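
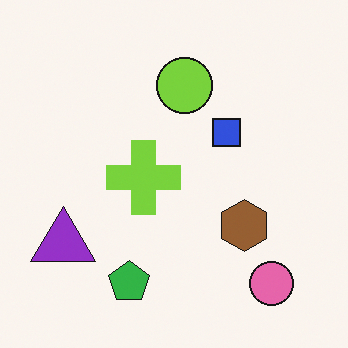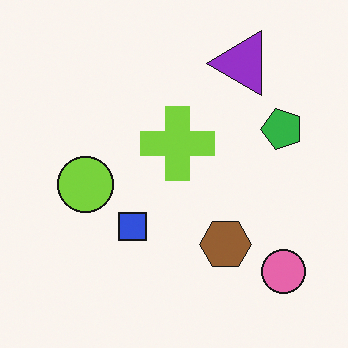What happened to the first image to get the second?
The image was transposed (reflected across the top-left ↔ bottom-right diagonal).

Shapes have swapped their row and column positions — what was in the top-right is now in the bottom-left — a diagonal reflection.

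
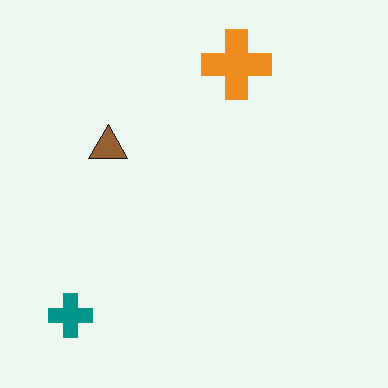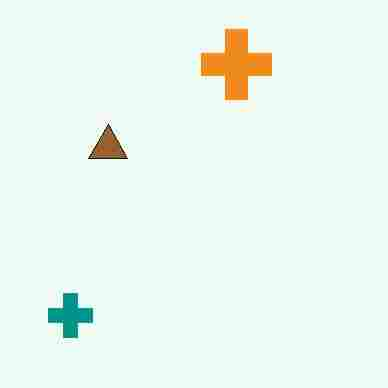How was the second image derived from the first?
This is the original image heavily JPEG-compressed with obvious blocking artifacts.

Blocky 8×8 compression artifacts appear around shape edges and the flat background shows ringing — characteristic JPEG degradation.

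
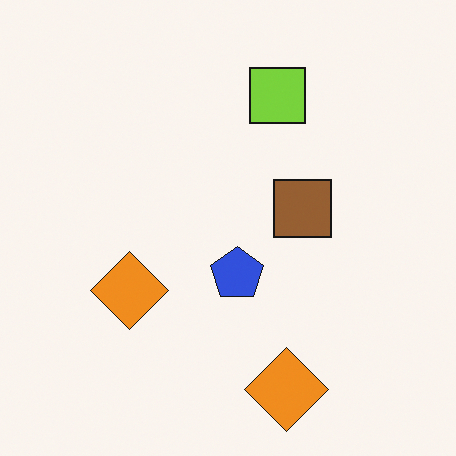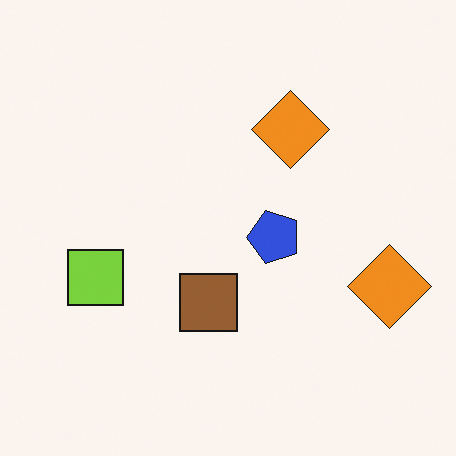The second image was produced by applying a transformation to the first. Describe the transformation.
This is the original image transposed (reflected across the top-left ↔ bottom-right diagonal).

Shapes have swapped their row and column positions — what was in the top-right is now in the bottom-left — a diagonal reflection.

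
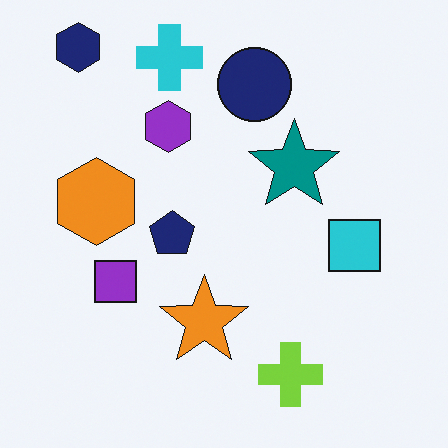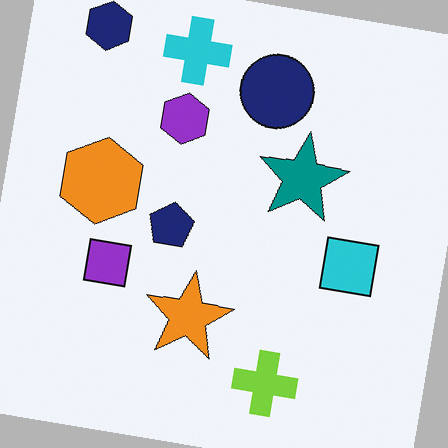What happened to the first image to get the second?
Rotated clockwise by a small amount.

Every shape is tilted by the same angle and the image corners show triangular fill wedges — a whole-image rotation by a non-right angle.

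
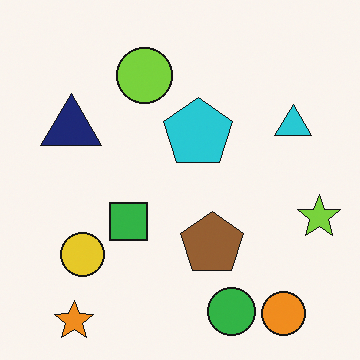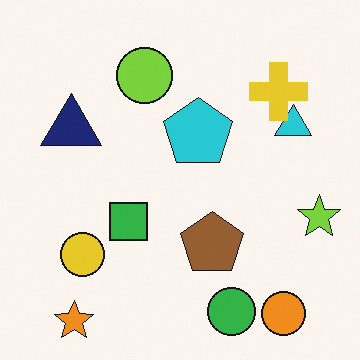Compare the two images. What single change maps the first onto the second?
Overlaid with an additional yellow cross.

A yellow cross appears in the second image that is absent from the first.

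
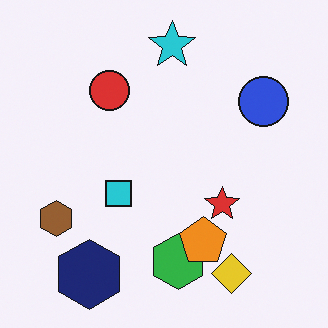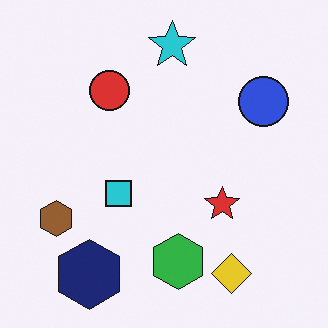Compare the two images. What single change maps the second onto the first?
The first image is the second overlaid with an additional orange pentagon.

An orange pentagon appears in the first image that is absent from the second.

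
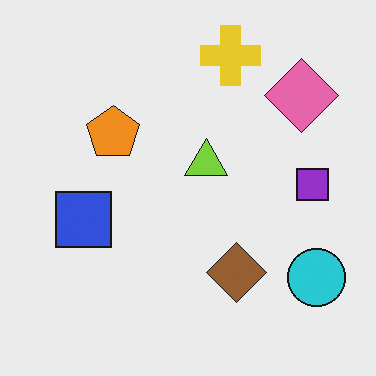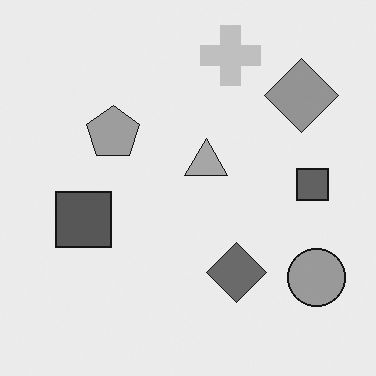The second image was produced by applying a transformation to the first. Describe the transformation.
It was converted to grayscale.

All color is removed — every shape is now a shade of grey.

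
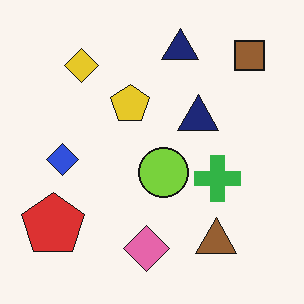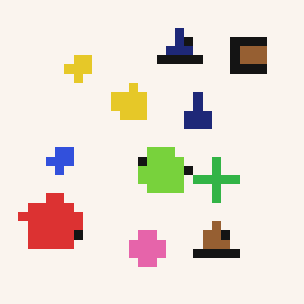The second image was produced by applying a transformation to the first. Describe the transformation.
This is the original image heavily pixelated into large blocks.

Shapes are reduced to large square blocks; fine edges and outlines are lost — a downscale-then-upscale (mosaic) effect.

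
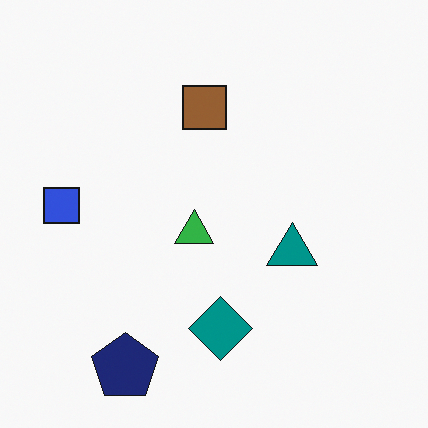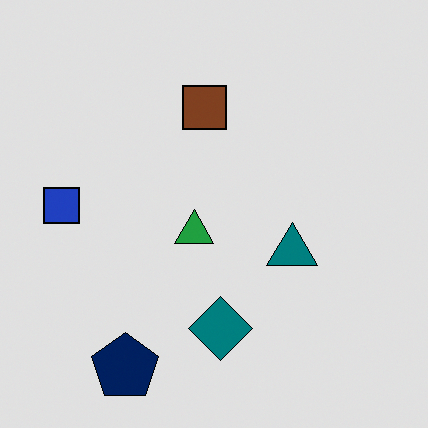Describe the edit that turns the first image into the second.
The second image is the first moderately posterized.

Each flat color has snapped to a coarser quantized level — most visibly, the near-white background has dropped to a flat grey.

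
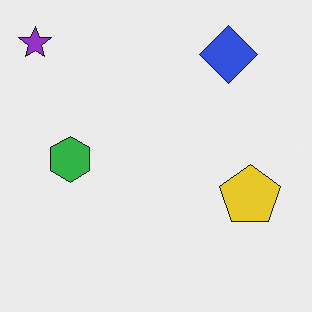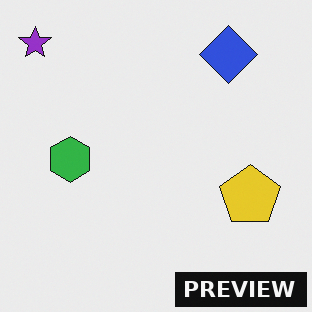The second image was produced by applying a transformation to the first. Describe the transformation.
The image was watermarked with the text "PREVIEW" in the lower-right corner.

A dark label reading "PREVIEW" appears in the lower-right corner.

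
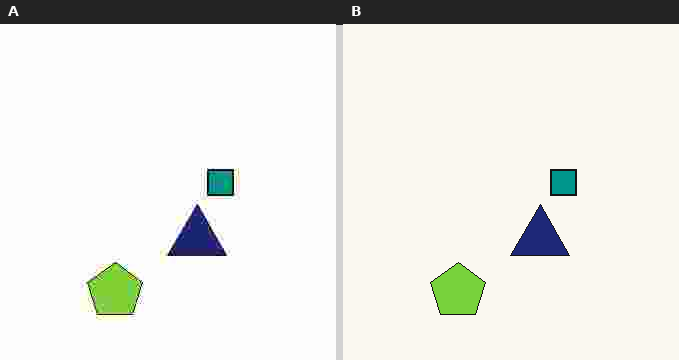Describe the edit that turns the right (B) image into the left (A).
This is the original image degraded with heavy JPEG compression.

Blocky 8×8 compression artifacts appear around shape edges and the flat background shows ringing — characteristic JPEG degradation.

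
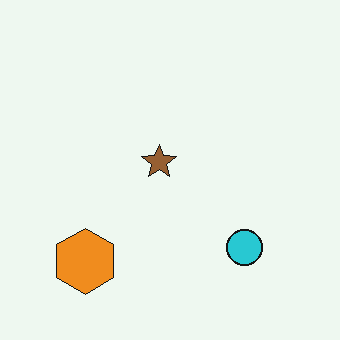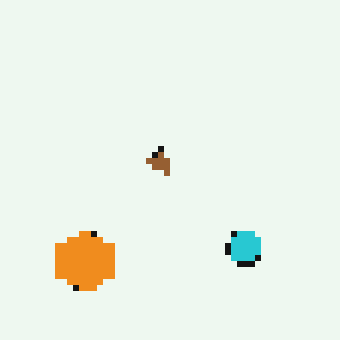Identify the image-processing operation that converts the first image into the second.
The transformation is: moderately pixelated.

Shapes are reduced to large square blocks; fine edges and outlines are lost — a downscale-then-upscale (mosaic) effect.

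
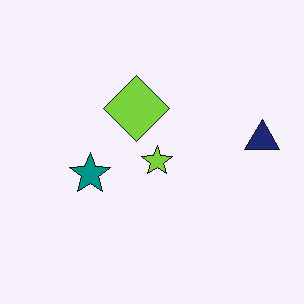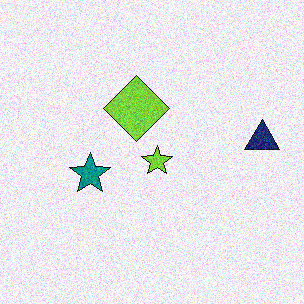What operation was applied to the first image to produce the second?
The transformation is: degraded with moderate additive noise.

Random speckle covers the whole image, including the flat background.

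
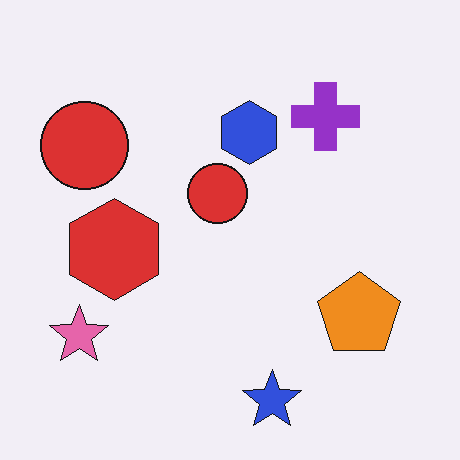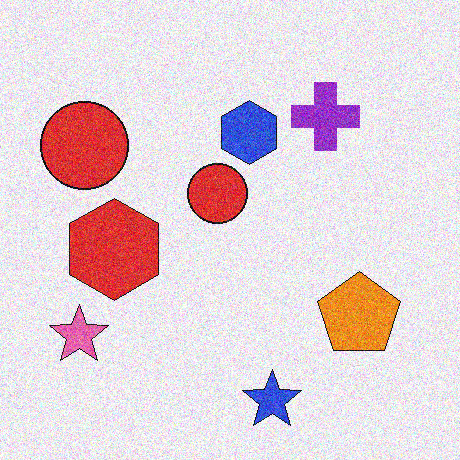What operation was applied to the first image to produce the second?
Degraded with visible gaussian noise.

Random speckle covers the whole image, including the flat background.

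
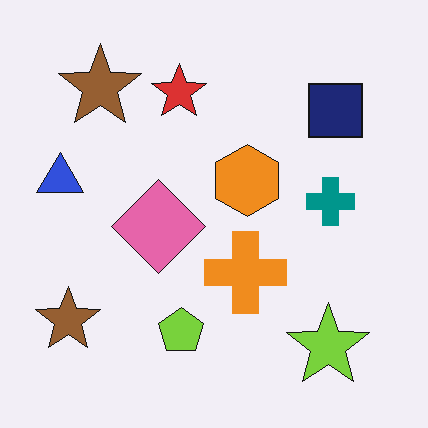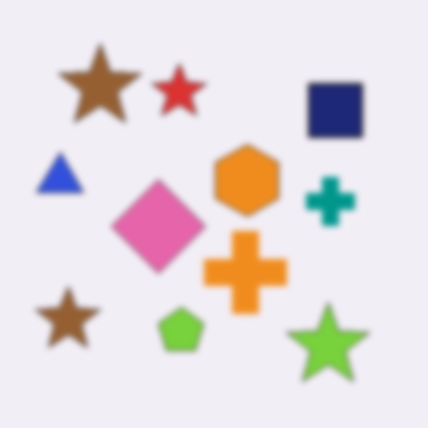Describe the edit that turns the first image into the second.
The transformation is: moderately blurred.

Shape edges and outlines are uniformly softened across the whole image.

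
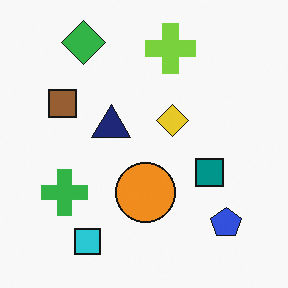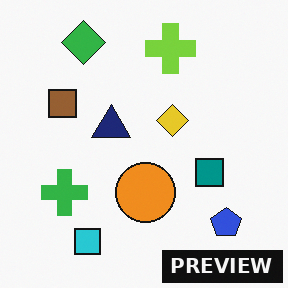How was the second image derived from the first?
It was watermarked with the text "PREVIEW" in the lower-right corner.

A dark label reading "PREVIEW" appears in the lower-right corner.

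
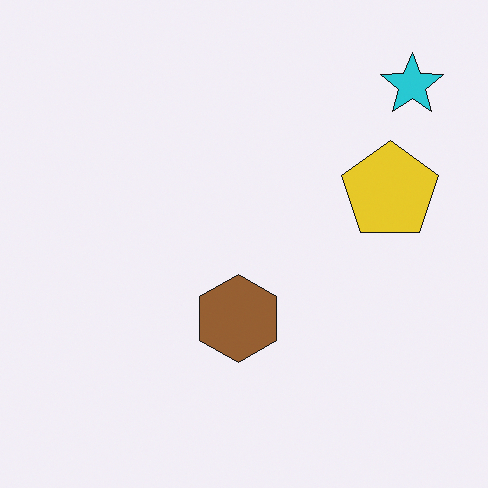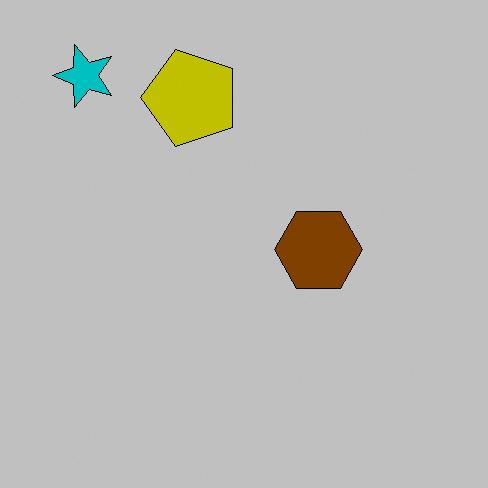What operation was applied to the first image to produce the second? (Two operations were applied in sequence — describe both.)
Aggressively posterized, then rotated 90° counter-clockwise.

Each flat color has snapped to a coarser quantized level — most visibly, the near-white background has dropped to a flat grey. The cyan star sits in the top-right of the first image and the top-left of the second — consistent with a whole-image 90° counter-clockwise rotation.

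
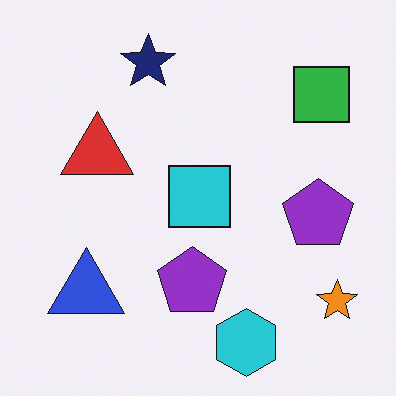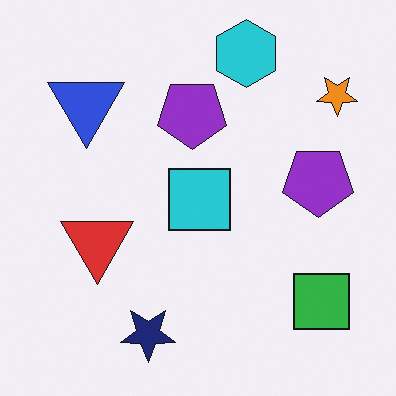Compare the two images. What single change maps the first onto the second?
It was flipped vertically (top ↔ bottom).

The cyan hexagon is in the bottom of the first image and the top of the second — shapes on opposite sides of the horizontal midline have swapped in a mirror flip.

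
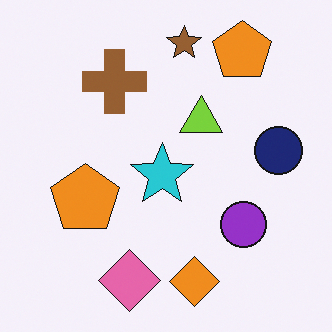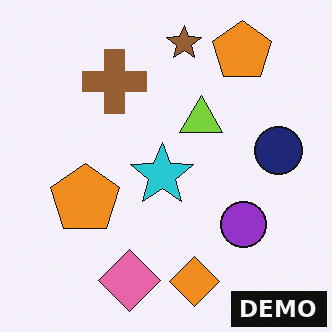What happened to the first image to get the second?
Watermarked with the text "DEMO" in the lower-right corner.

A dark label reading "DEMO" appears in the lower-right corner.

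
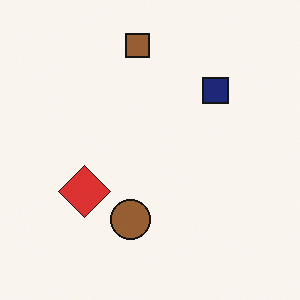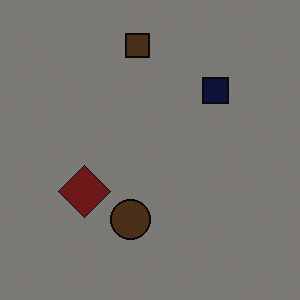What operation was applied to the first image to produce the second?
The image was darkened a lot.

Every pixel — background and shapes alike — is uniformly darkened.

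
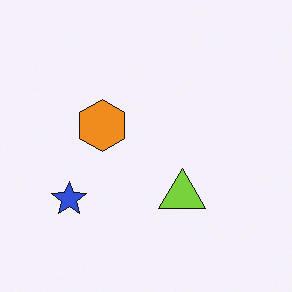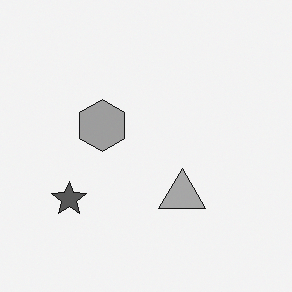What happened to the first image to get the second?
The second image is the first converted to grayscale.

All color is removed — every shape is now a shade of grey.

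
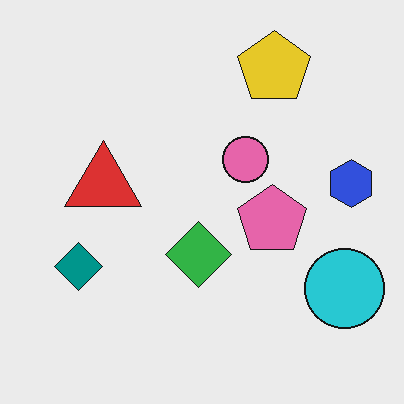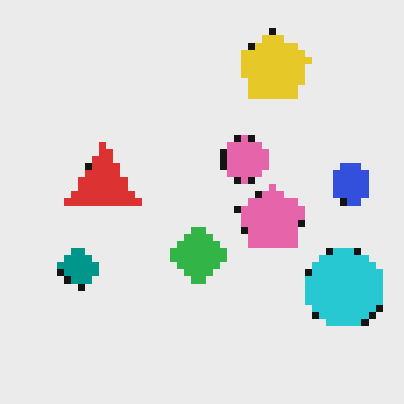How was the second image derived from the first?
It was pixelated into visible square blocks.

Shapes are reduced to large square blocks; fine edges and outlines are lost — a downscale-then-upscale (mosaic) effect.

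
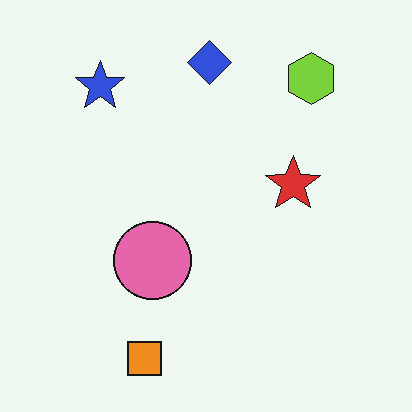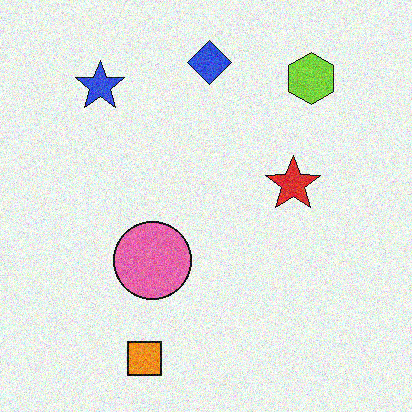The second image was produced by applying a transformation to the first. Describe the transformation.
It was degraded with moderate additive noise.

Random speckle covers the whole image, including the flat background.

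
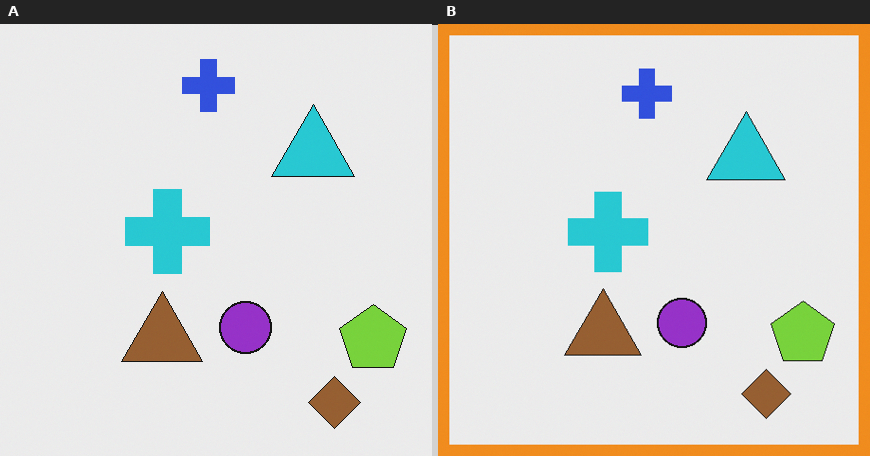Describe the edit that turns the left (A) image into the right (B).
The image was framed with a orange border.

A solid orange frame runs around the edge of the right (B) image, with the content slightly shrunk inside it.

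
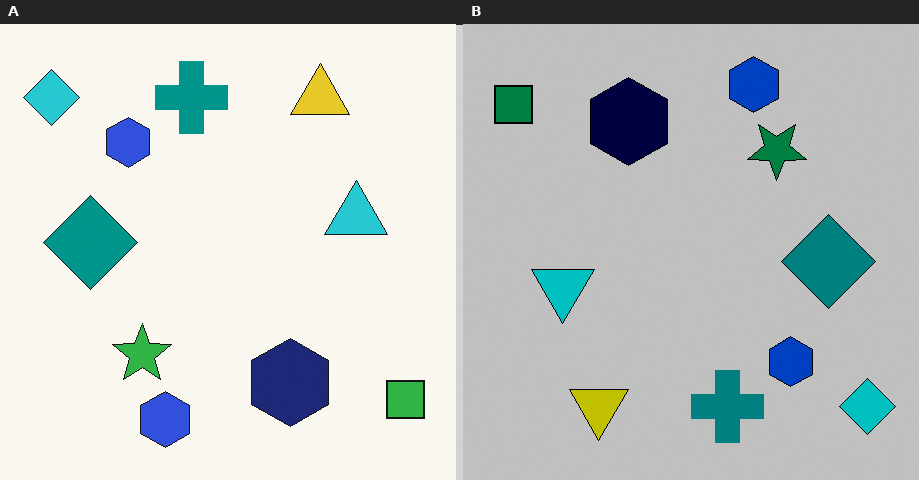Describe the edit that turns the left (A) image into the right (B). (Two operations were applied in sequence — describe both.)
The transformation is: aggressively posterized, then rotated 180°.

Each flat color has snapped to a coarser quantized level — most visibly, the near-white background has dropped to a flat grey. The cyan diamond sits in the top-left of the left (A) image and the bottom-right of the right (B) — consistent with a whole-image 180° rotation.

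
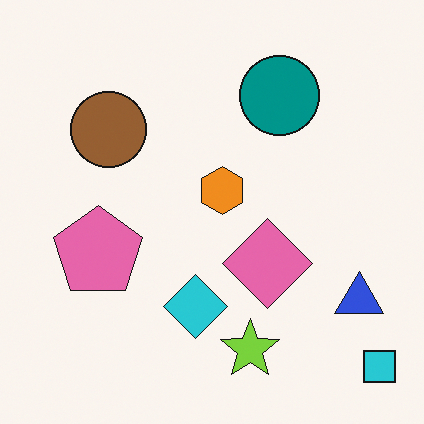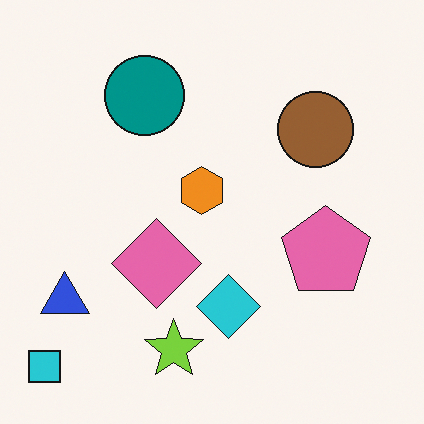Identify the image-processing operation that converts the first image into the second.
Flipped horizontally (left ↔ right).

The cyan square is in the bottom-right of the first image and the bottom-left of the second — shapes on opposite sides of the vertical midline have swapped in a mirror flip.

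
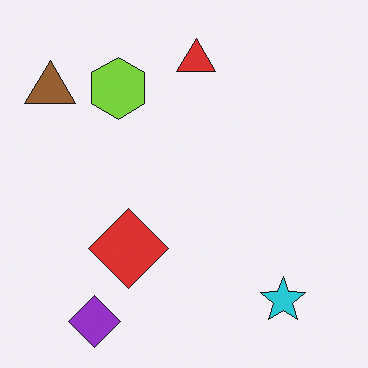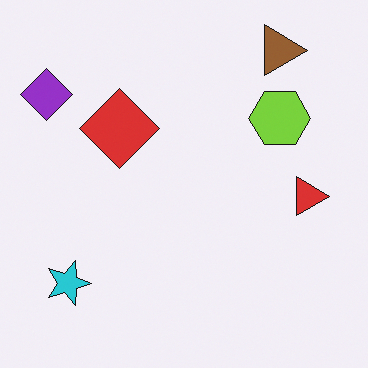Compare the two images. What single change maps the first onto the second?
The image was rotated 90° clockwise.

The brown triangle sits in the top-left of the first image and the top-right of the second — consistent with a whole-image 90° clockwise rotation.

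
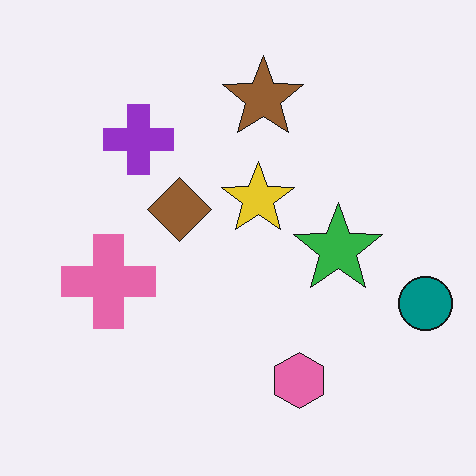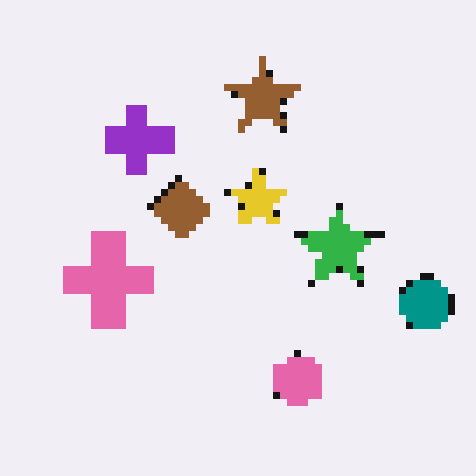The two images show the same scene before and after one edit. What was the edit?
It was pixelated into visible square blocks.

Shapes are reduced to large square blocks; fine edges and outlines are lost — a downscale-then-upscale (mosaic) effect.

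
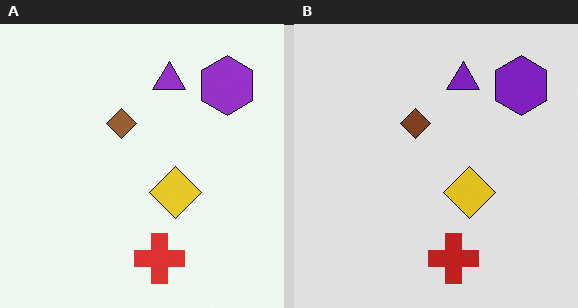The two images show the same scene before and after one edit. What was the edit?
This is the original image posterized to a reduced palette.

Each flat color has snapped to a coarser quantized level — most visibly, the near-white background has dropped to a flat grey.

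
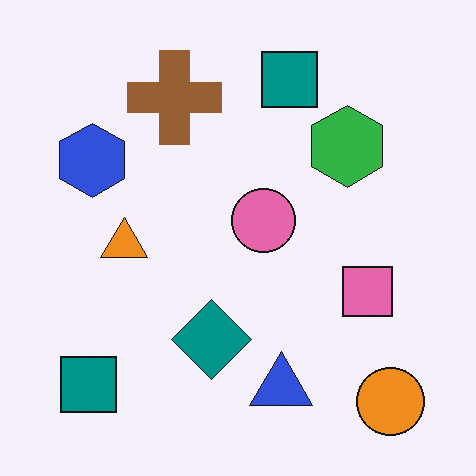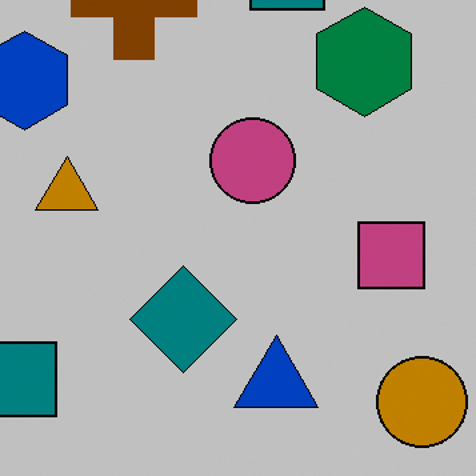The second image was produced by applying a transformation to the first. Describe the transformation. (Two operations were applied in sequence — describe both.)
The image was heavily posterized to just a handful of flat colors, then cropped to a modestly smaller region and rescaled.

Each flat color has snapped to a coarser quantized level — most visibly, the near-white background has dropped to a flat grey. The visible shapes are larger and the field of view is narrower; shapes near the original edges may be partly or wholly outside the frame — a crop-and-rescale.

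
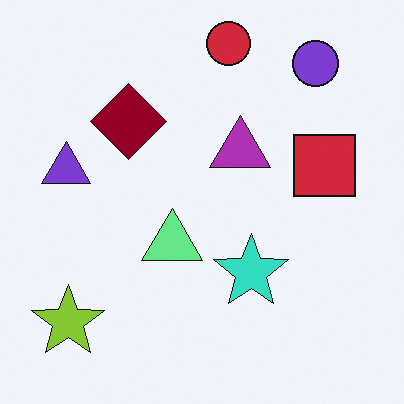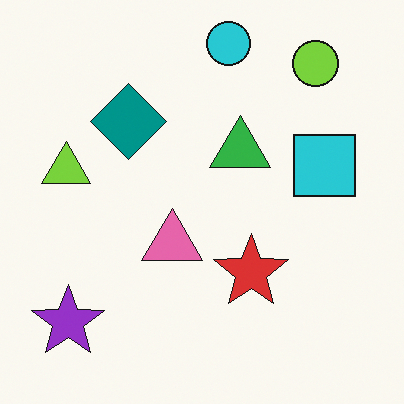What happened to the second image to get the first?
The first image is the second hue-shifted through roughly half the color wheel.

Every shape's color has rotated by the same amount around the hue wheel — a uniform hue shift.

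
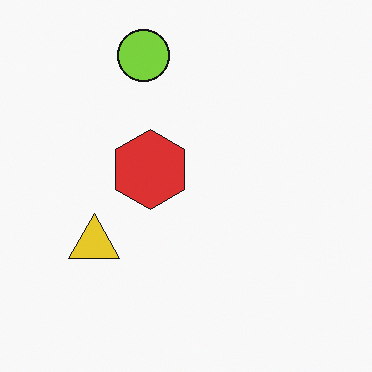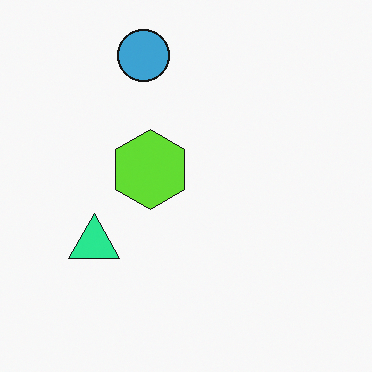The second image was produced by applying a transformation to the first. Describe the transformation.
It was hue-shifted noticeably.

Every shape's color has rotated by the same amount around the hue wheel — a uniform hue shift.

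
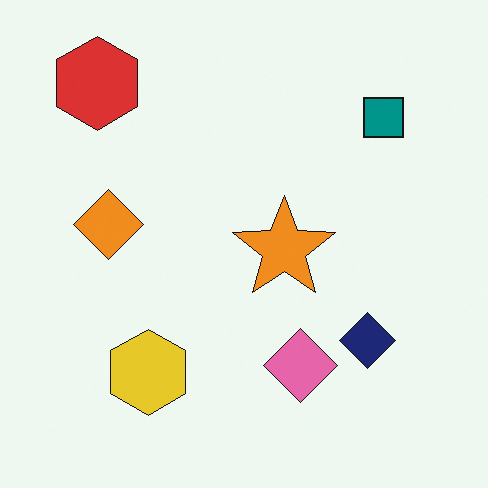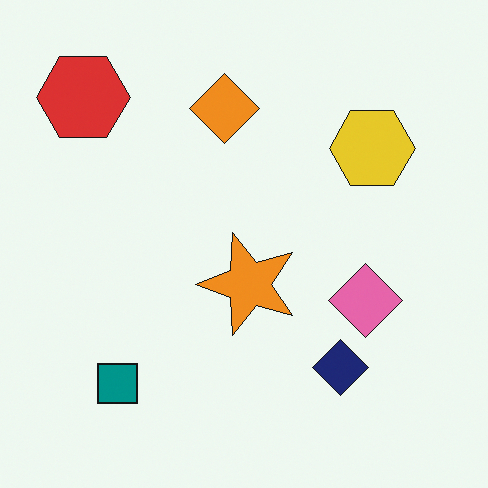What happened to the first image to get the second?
The image was transposed (reflected across the top-left ↔ bottom-right diagonal).

Shapes have swapped their row and column positions — what was in the top-right is now in the bottom-left — a diagonal reflection.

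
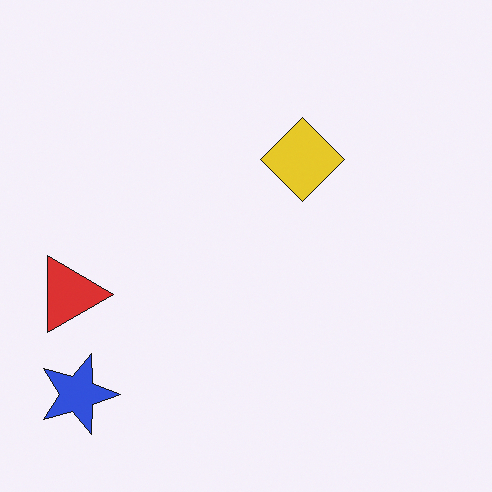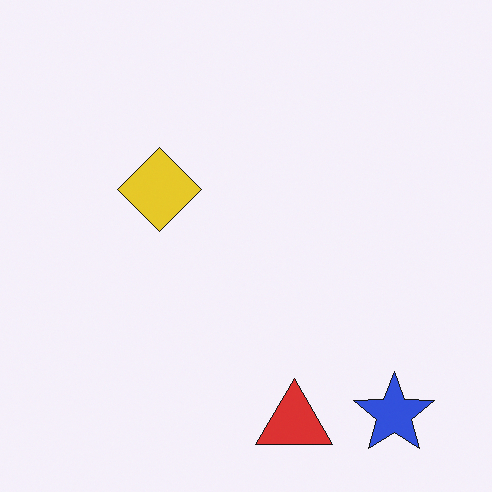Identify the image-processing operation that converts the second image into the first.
The first image is the second rotated 90° clockwise.

The blue star sits in the bottom-right of the second image and the bottom-left of the first — consistent with a whole-image 90° clockwise rotation.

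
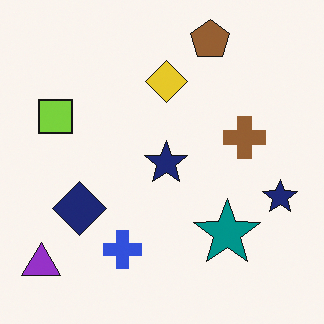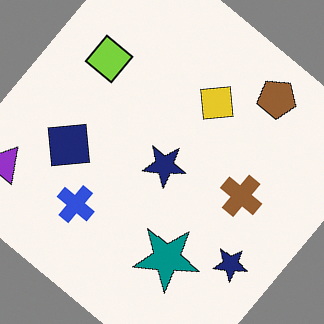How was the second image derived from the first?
The transformation is: rotated clockwise by a large amount — several tens of degrees.

Every shape is tilted by the same angle and the image corners show triangular fill wedges — a whole-image rotation by a non-right angle.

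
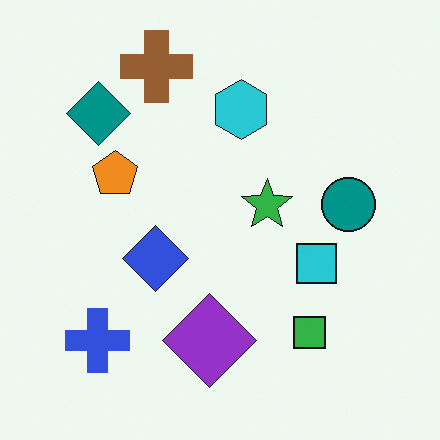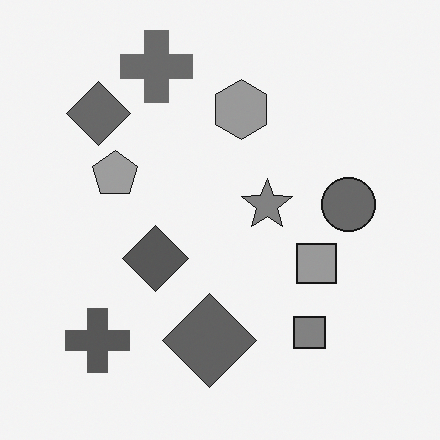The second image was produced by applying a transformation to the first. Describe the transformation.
Converted to grayscale.

All color is removed — every shape is now a shade of grey.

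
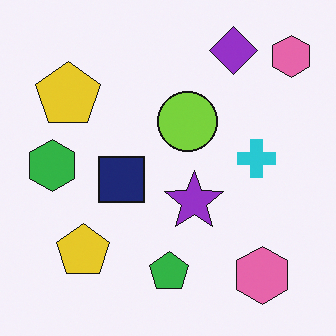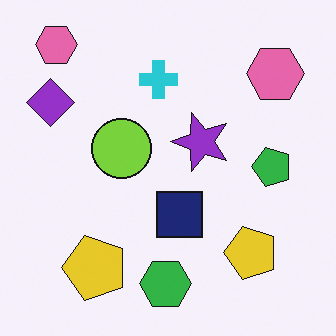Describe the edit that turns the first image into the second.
The image was rotated 90° counter-clockwise.

The purple diamond sits in the top-right of the first image and the top-left of the second — consistent with a whole-image 90° counter-clockwise rotation.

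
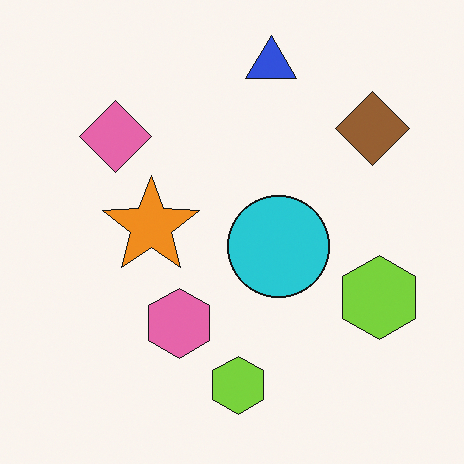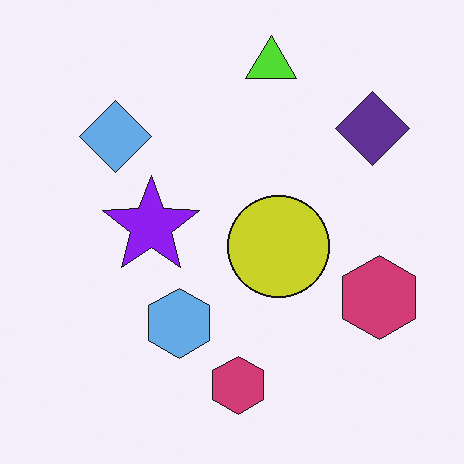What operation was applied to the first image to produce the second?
The second image is the first hue-shifted through roughly half the color wheel.

Every shape's color has rotated by the same amount around the hue wheel — a uniform hue shift.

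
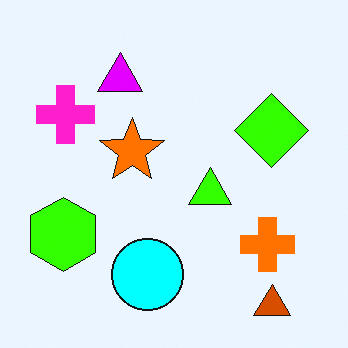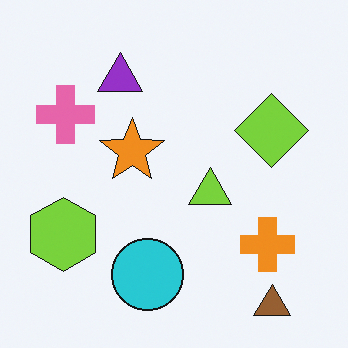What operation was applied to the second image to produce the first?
This is the original image heavily oversaturated.

All colors are more vivid — a global saturation change.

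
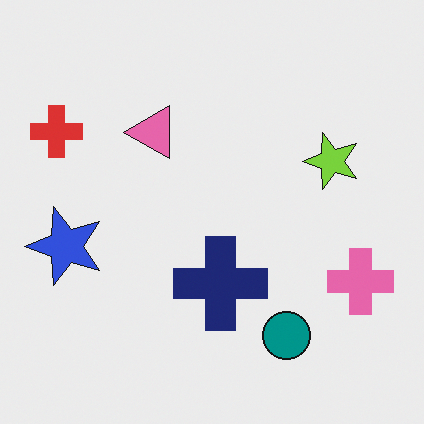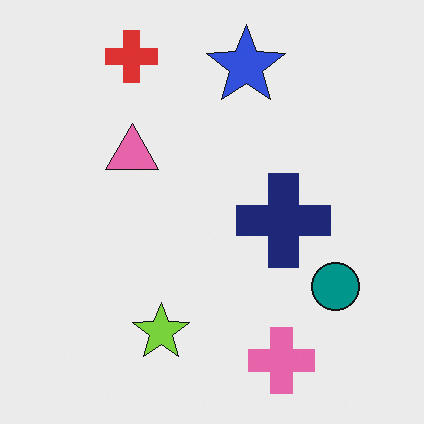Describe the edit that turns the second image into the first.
The image was transposed (reflected across the top-left ↔ bottom-right diagonal).

Shapes have swapped their row and column positions — what was in the top-right is now in the bottom-left — a diagonal reflection.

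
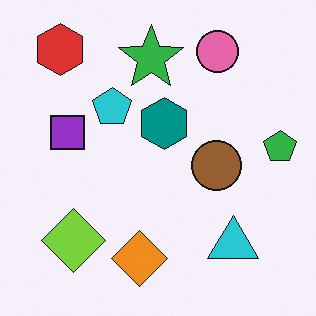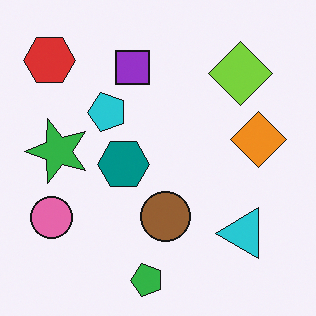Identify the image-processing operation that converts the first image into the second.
The second image is the first transposed (reflected across the top-left ↔ bottom-right diagonal).

Shapes have swapped their row and column positions — what was in the top-right is now in the bottom-left — a diagonal reflection.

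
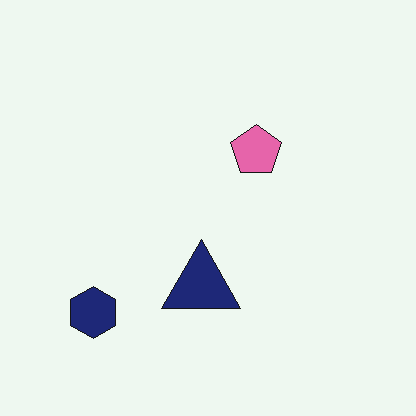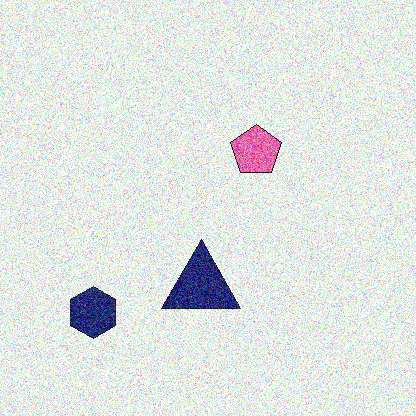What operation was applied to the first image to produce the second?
It was degraded with a thick layer of grain.

Random speckle covers the whole image, including the flat background.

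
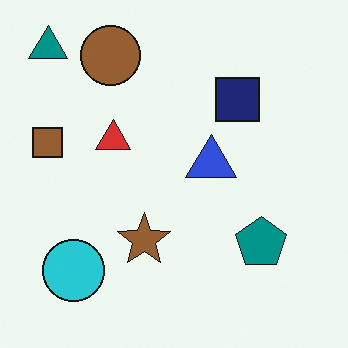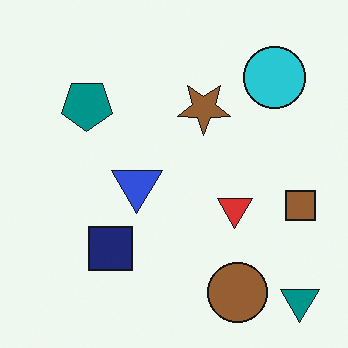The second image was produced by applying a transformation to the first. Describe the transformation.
The second image is the first rotated 180°.

The teal triangle sits in the top-left of the first image and the bottom-right of the second — consistent with a whole-image 180° rotation.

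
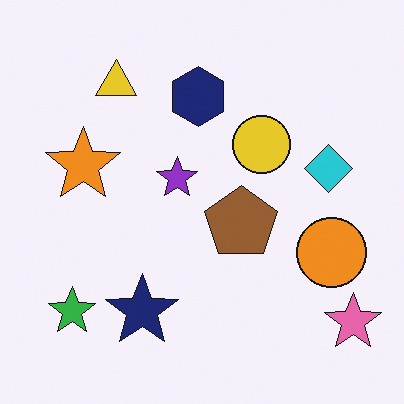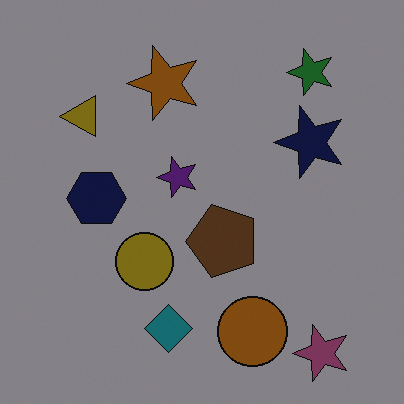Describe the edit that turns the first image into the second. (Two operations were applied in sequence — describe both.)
The second image is the first transposed (reflected across the top-left ↔ bottom-right diagonal), then noticeably darkened.

Shapes have swapped their row and column positions — what was in the top-right is now in the bottom-left — a diagonal reflection. Every pixel — background and shapes alike — is uniformly darkened.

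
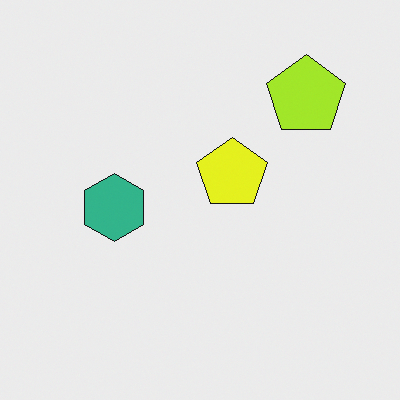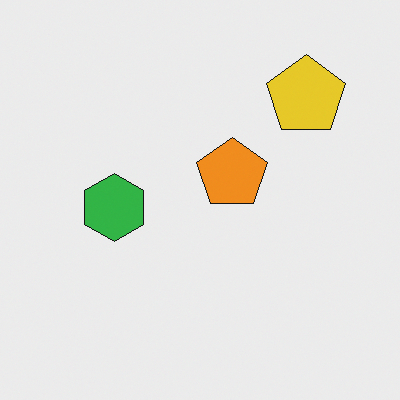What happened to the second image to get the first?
It was hue-shifted slightly.

Every shape's color has rotated by the same amount around the hue wheel — a uniform hue shift.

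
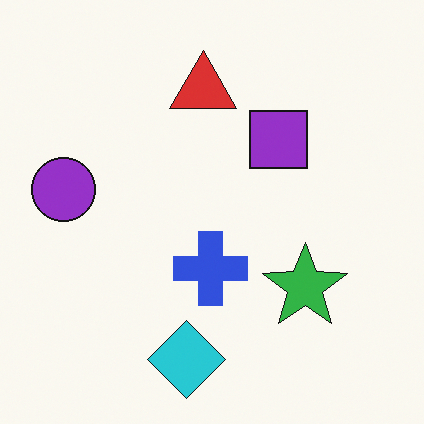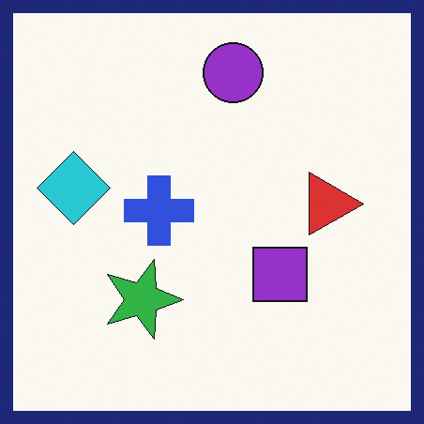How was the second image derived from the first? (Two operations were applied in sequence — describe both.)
The second image is the first rotated 90° clockwise, then framed with a navy border.

The purple circle sits in the left of the first image and the top of the second — consistent with a whole-image 90° clockwise rotation. A solid navy frame runs around the edge of the second image, with the content slightly shrunk inside it.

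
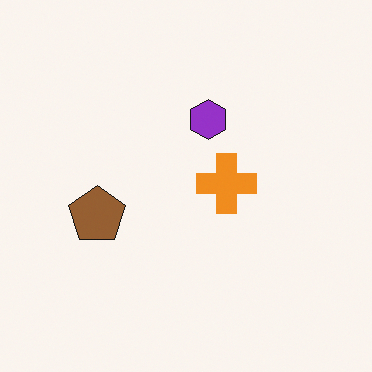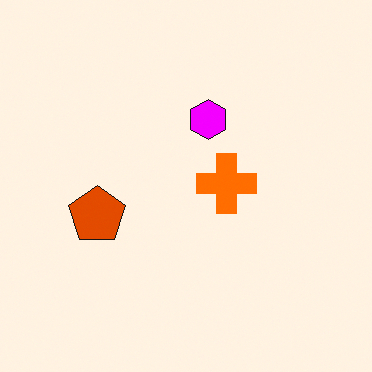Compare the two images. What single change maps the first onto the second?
The image was heavily oversaturated.

All colors are more vivid — a global saturation change.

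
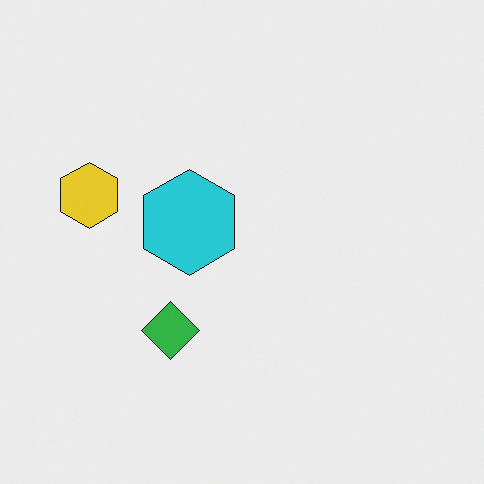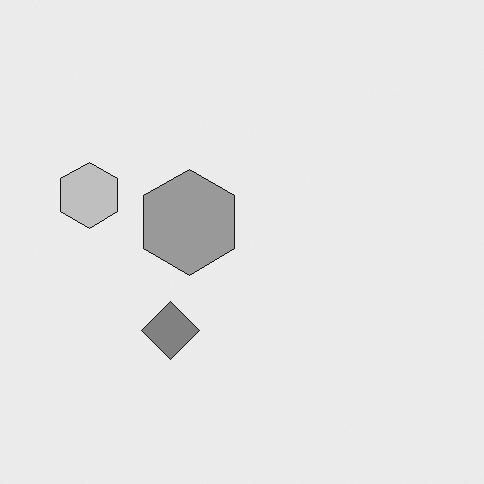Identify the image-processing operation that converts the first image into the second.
The transformation is: converted to grayscale.

All color is removed — every shape is now a shade of grey.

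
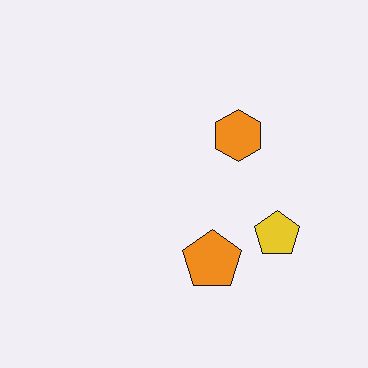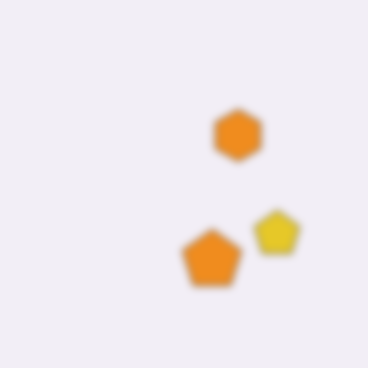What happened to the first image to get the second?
The transformation is: noticeably gaussian-blurred.

Shape edges and outlines are uniformly softened across the whole image.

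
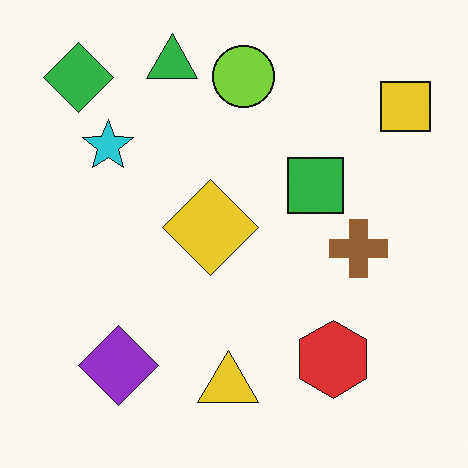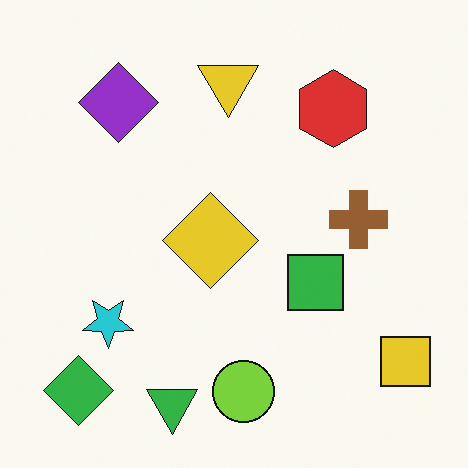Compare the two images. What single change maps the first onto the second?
The image was flipped vertically (top ↔ bottom).

The green triangle is in the top of the first image and the bottom of the second — shapes on opposite sides of the horizontal midline have swapped in a mirror flip.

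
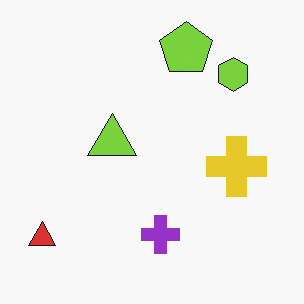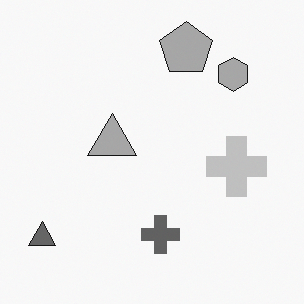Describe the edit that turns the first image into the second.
The second image is the first converted to grayscale.

All color is removed — every shape is now a shade of grey.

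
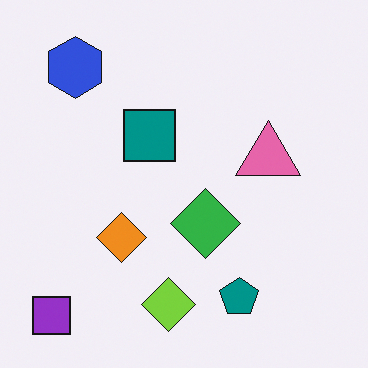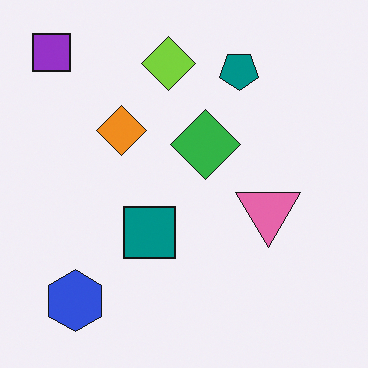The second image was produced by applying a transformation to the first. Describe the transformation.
The transformation is: flipped vertically (top ↔ bottom).

The purple square is in the bottom-left of the first image and the top-left of the second — shapes on opposite sides of the horizontal midline have swapped in a mirror flip.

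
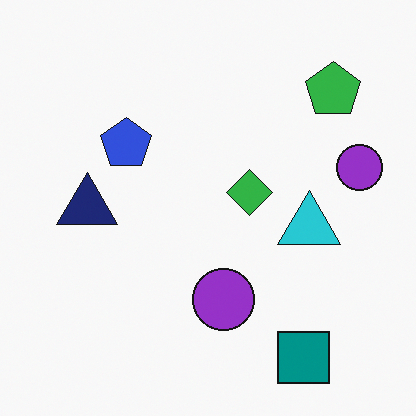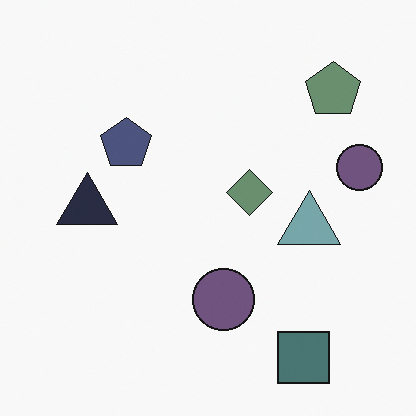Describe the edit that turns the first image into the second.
This is the original image heavily desaturated.

All colors are more muted and greyish — a global saturation change.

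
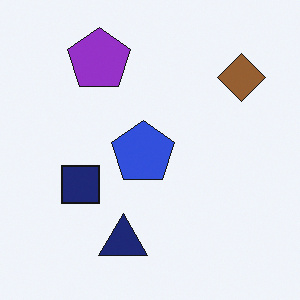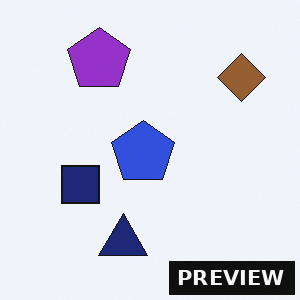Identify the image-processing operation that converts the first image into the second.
The second image is the first watermarked with the text "PREVIEW" in the lower-right corner.

A dark label reading "PREVIEW" appears in the lower-right corner.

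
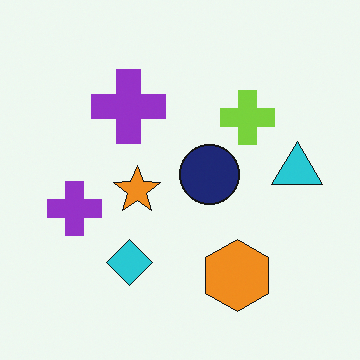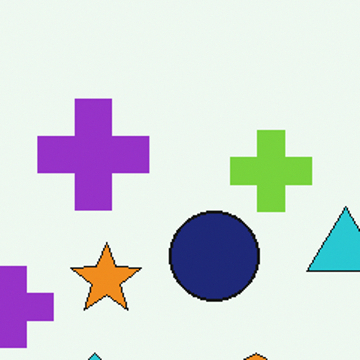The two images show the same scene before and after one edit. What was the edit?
This is the original image cropped slightly and scaled back up.

The visible shapes are larger and the field of view is narrower; shapes near the original edges may be partly or wholly outside the frame — a crop-and-rescale.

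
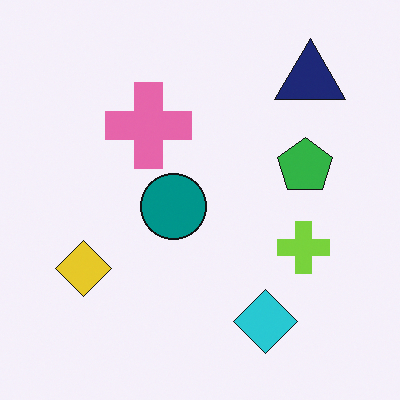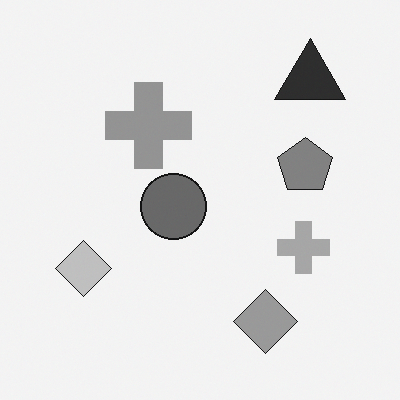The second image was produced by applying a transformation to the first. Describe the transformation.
It was converted to grayscale.

All color is removed — every shape is now a shade of grey.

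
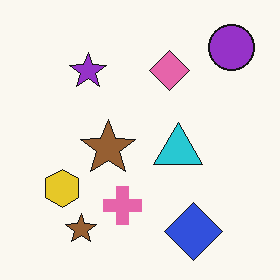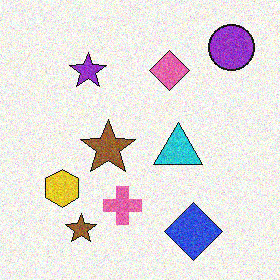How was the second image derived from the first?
This is the original image degraded with moderate additive noise.

Random speckle covers the whole image, including the flat background.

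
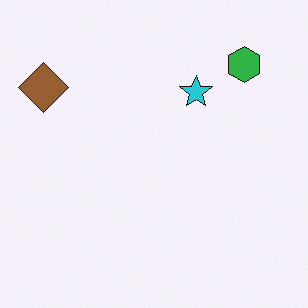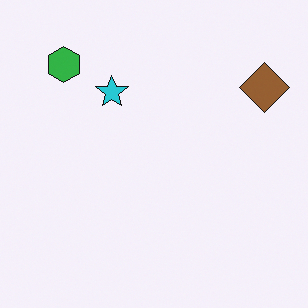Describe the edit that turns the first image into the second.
It was flipped horizontally (left ↔ right).

The brown diamond is in the top-left of the first image and the top-right of the second — shapes on opposite sides of the vertical midline have swapped in a mirror flip.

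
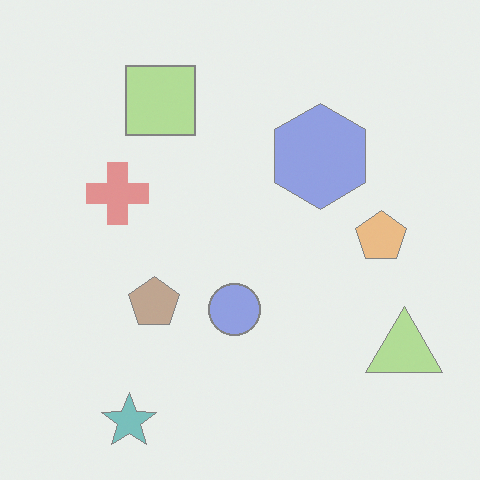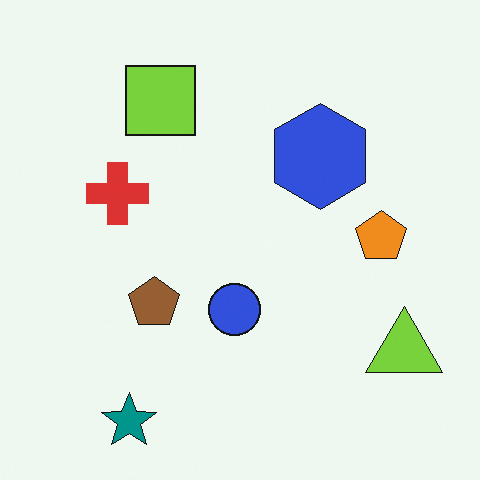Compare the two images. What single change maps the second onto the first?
The image was given much lower contrast.

Tones are pushed toward mid-grey across the whole image — a global contrast change.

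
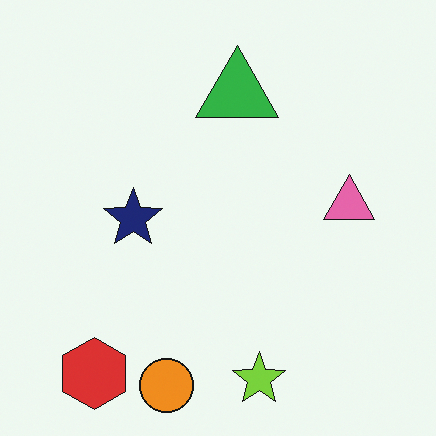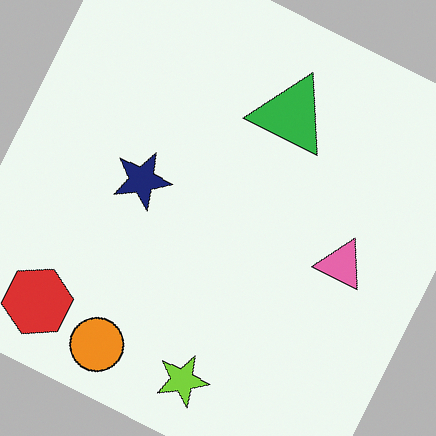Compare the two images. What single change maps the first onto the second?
This is the original image rotated clockwise by a moderate amount.

Every shape is tilted by the same angle and the image corners show triangular fill wedges — a whole-image rotation by a non-right angle.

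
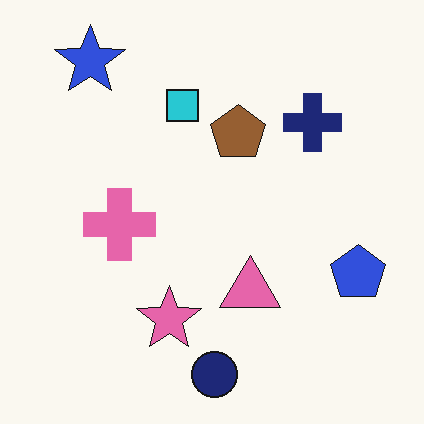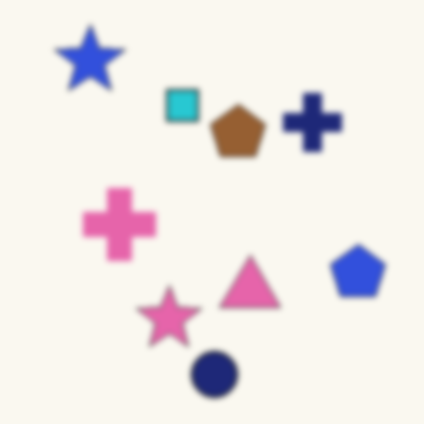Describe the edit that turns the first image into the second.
The transformation is: moderately blurred.

Shape edges and outlines are uniformly softened across the whole image.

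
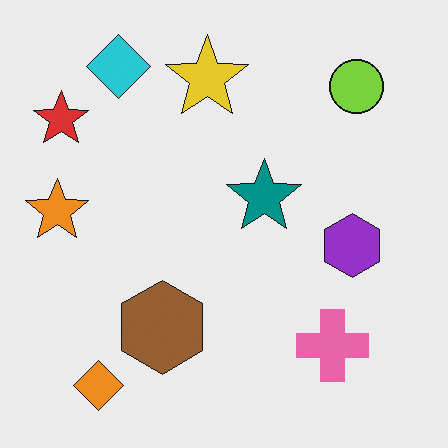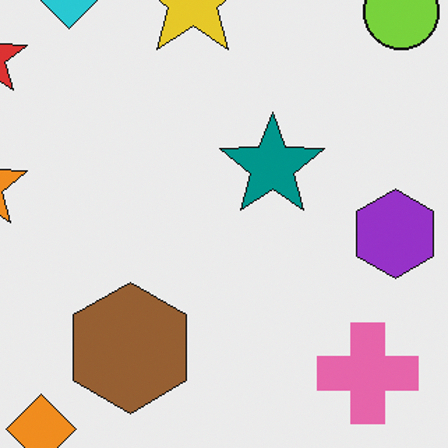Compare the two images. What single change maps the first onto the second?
The transformation is: cropped to a modestly smaller region and rescaled.

The visible shapes are larger and the field of view is narrower; shapes near the original edges may be partly or wholly outside the frame — a crop-and-rescale.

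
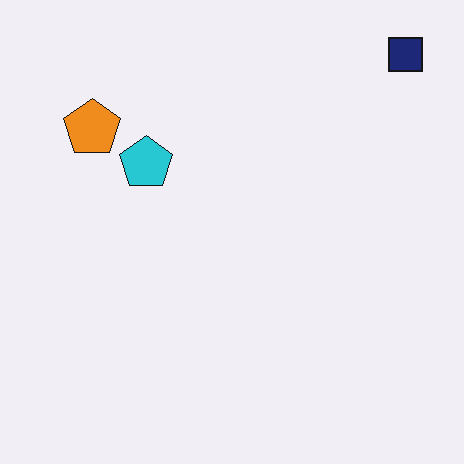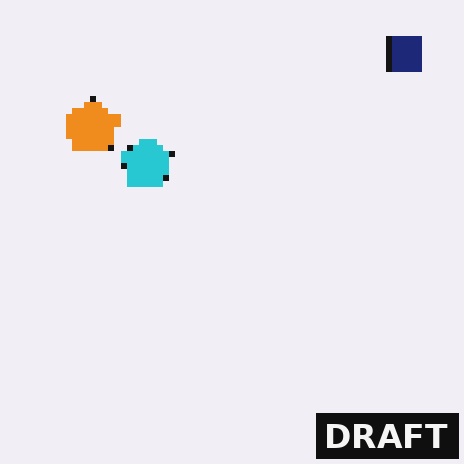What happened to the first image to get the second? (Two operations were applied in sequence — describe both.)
This is the original image moderately pixelated, then watermarked with the text "DRAFT" in the lower-right corner.

Shapes are reduced to large square blocks; fine edges and outlines are lost — a downscale-then-upscale (mosaic) effect. A dark label reading "DRAFT" appears in the lower-right corner.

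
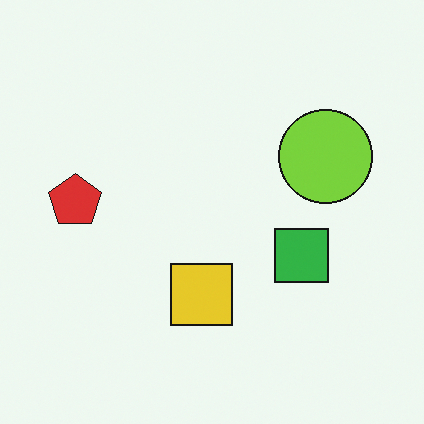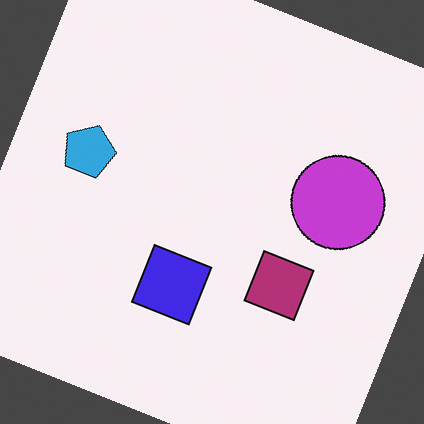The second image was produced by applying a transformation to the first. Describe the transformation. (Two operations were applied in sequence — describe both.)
The image was hue-shifted by a large amount, then rotated clockwise by a clearly visible amount.

Every shape's color has rotated by the same amount around the hue wheel — a uniform hue shift. Every shape is tilted by the same angle and the image corners show triangular fill wedges — a whole-image rotation by a non-right angle.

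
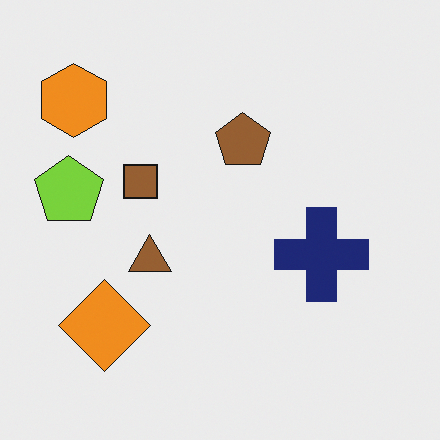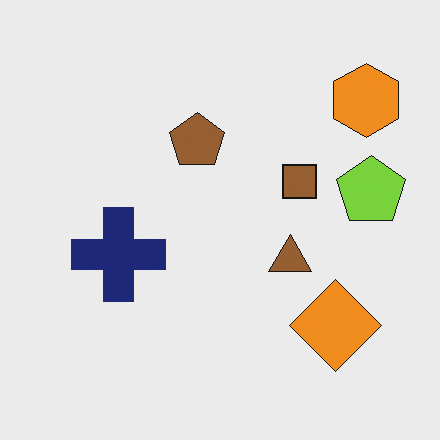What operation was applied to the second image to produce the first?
The transformation is: flipped horizontally (left ↔ right).

The lime pentagon is in the right of the second image and the left of the first — shapes on opposite sides of the vertical midline have swapped in a mirror flip.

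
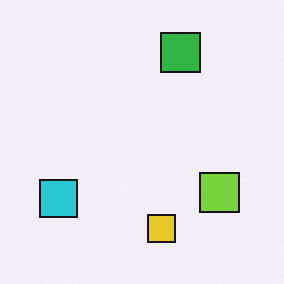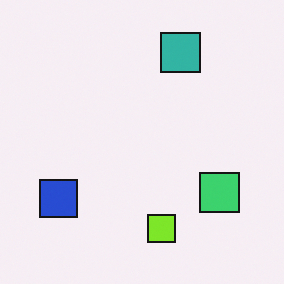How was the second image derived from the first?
The second image is the first hue-shifted slightly.

Every shape's color has rotated by the same amount around the hue wheel — a uniform hue shift.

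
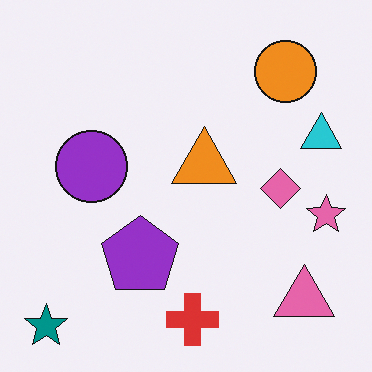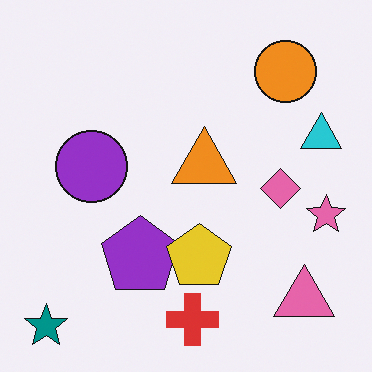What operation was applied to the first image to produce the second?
The second image is the first overlaid with an additional yellow pentagon.

A yellow pentagon appears in the second image that is absent from the first.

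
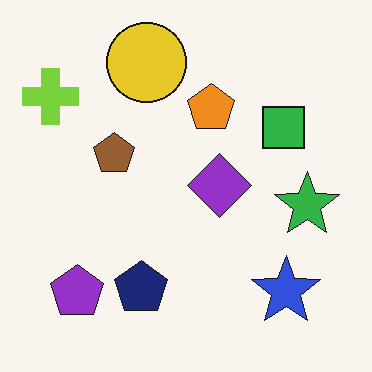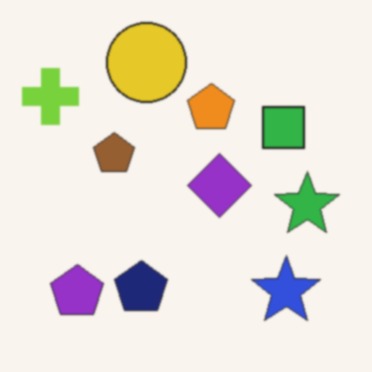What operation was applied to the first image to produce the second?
The transformation is: slightly softened.

Shape edges and outlines are uniformly softened across the whole image.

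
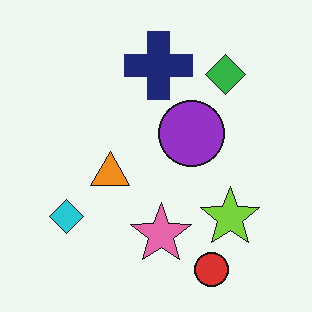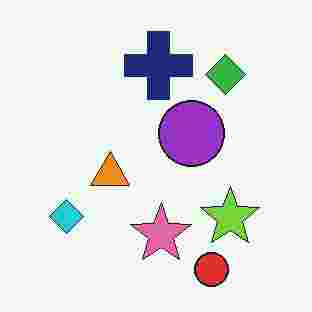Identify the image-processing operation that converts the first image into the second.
The image was heavily JPEG-compressed with obvious blocking artifacts.

Blocky 8×8 compression artifacts appear around shape edges and the flat background shows ringing — characteristic JPEG degradation.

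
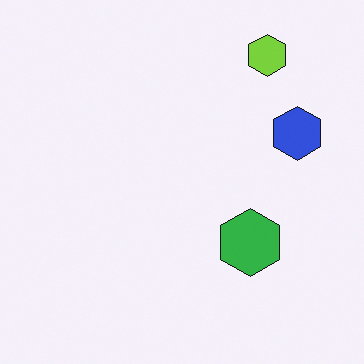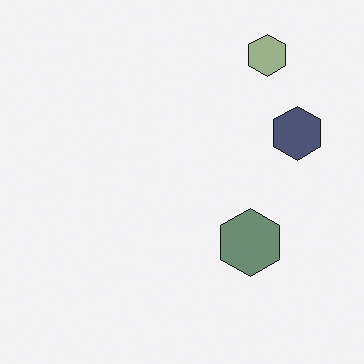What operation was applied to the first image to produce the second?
It was heavily desaturated.

All colors are more muted and greyish — a global saturation change.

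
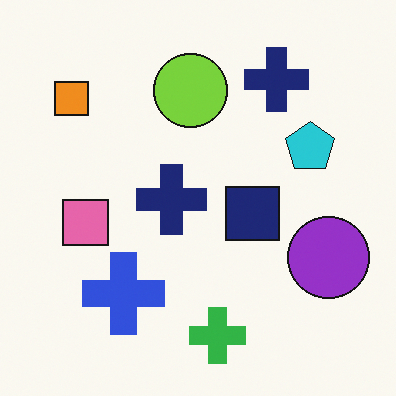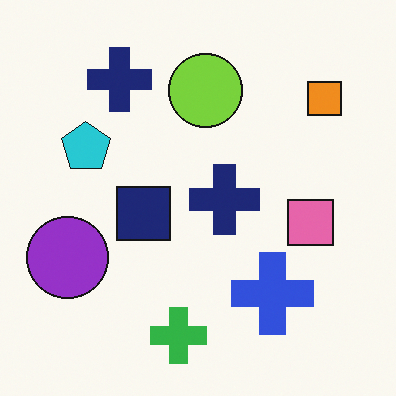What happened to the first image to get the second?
The second image is the first flipped horizontally (left ↔ right).

The purple circle is in the right of the first image and the left of the second — shapes on opposite sides of the vertical midline have swapped in a mirror flip.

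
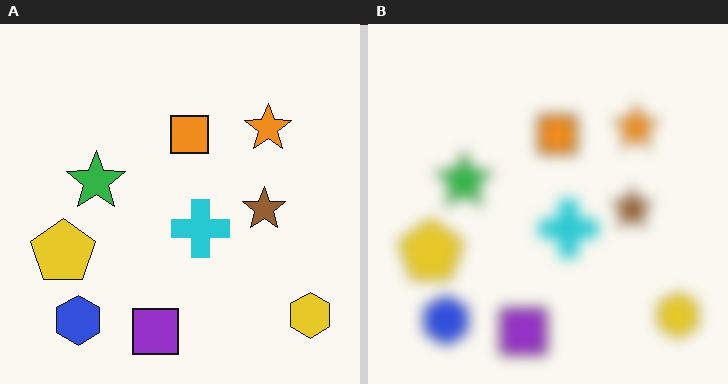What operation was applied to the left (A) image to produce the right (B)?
Heavily blurred.

Shape edges and outlines are uniformly softened across the whole image.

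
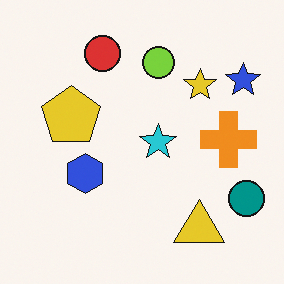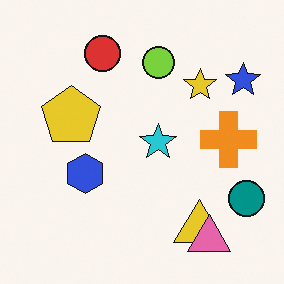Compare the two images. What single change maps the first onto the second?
Overlaid with an additional pink triangle.

A pink triangle appears in the second image that is absent from the first.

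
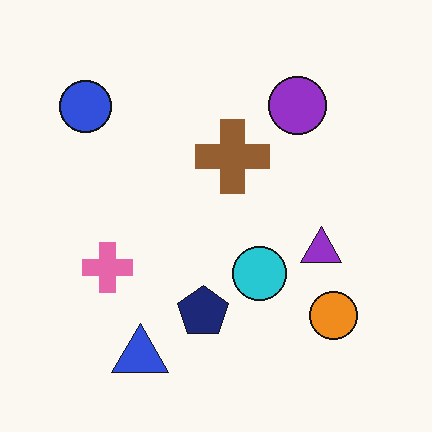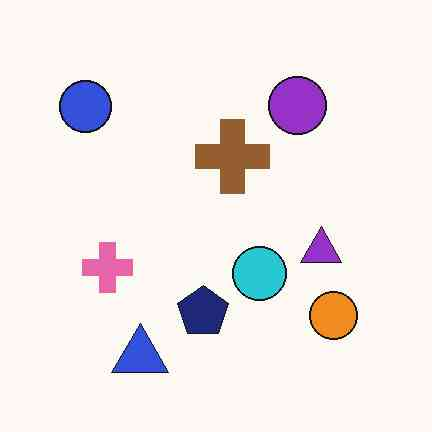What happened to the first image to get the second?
The image was given moderate JPEG compression.

Blocky 8×8 compression artifacts appear around shape edges and the flat background shows ringing — characteristic JPEG degradation.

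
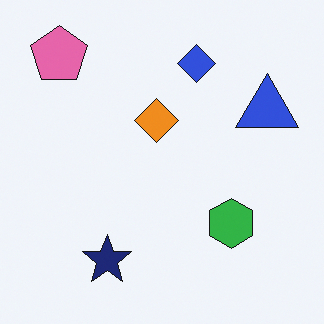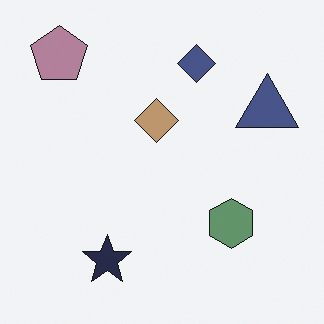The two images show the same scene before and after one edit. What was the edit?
Heavily desaturated.

All colors are more muted and greyish — a global saturation change.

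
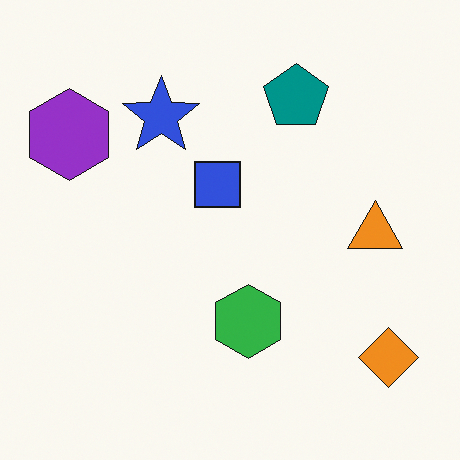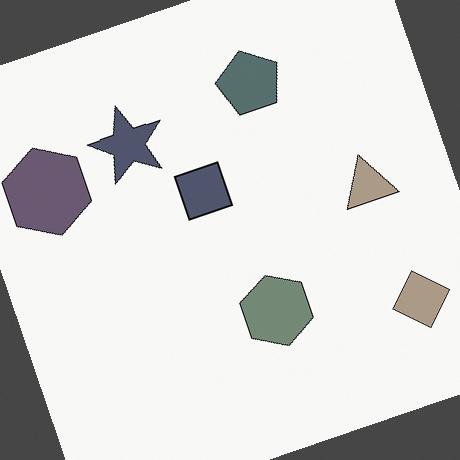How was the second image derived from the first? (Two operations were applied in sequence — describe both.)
This is the original image heavily desaturated, then rotated counter-clockwise by a moderate amount.

All colors are more muted and greyish — a global saturation change. Every shape is tilted by the same angle and the image corners show triangular fill wedges — a whole-image rotation by a non-right angle.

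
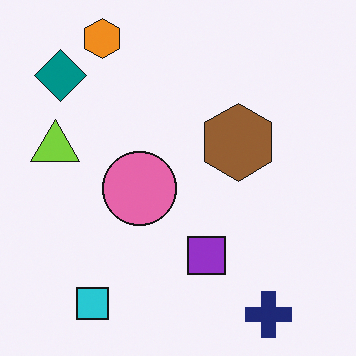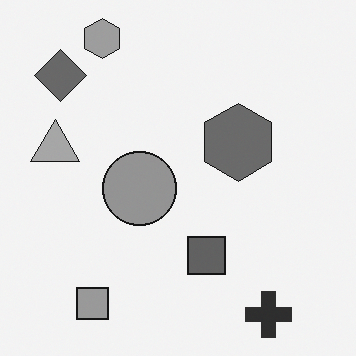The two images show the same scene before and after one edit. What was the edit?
It was converted to grayscale.

All color is removed — every shape is now a shade of grey.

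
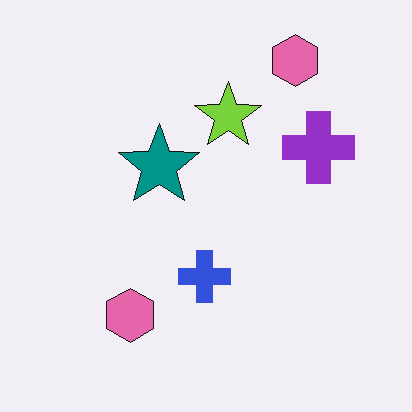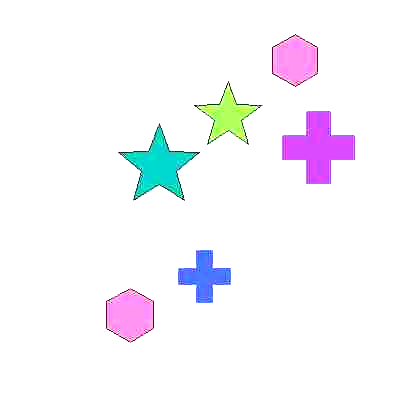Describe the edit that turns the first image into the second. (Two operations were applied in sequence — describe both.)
This is the original image degraded with heavy JPEG compression, then noticeably brightened.

Blocky 8×8 compression artifacts appear around shape edges and the flat background shows ringing — characteristic JPEG degradation. Every pixel — background and shapes alike — is uniformly brightened.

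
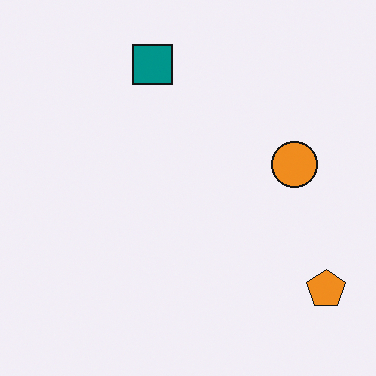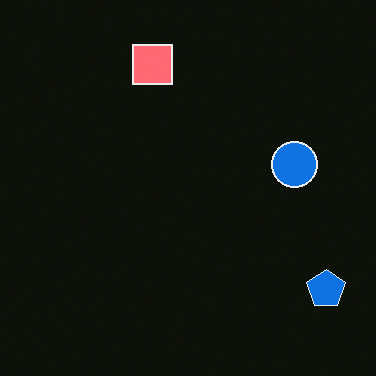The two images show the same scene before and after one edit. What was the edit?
It was color-inverted (negative).

The light background has become dark and every shape's color is its complement — a photographic negative.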